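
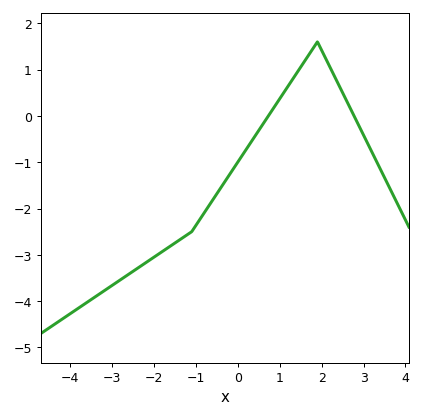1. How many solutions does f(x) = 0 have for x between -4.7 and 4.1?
2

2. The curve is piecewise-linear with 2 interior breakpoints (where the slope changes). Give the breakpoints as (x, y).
(-1.1, -2.5); (1.9, 1.6)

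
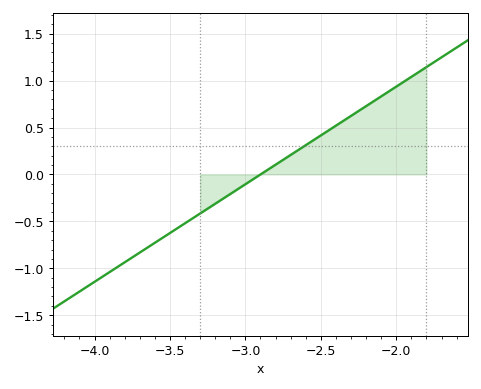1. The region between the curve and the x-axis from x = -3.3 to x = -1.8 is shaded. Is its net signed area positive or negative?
positive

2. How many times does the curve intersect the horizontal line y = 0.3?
1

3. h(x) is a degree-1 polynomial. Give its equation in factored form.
y = 1.04(x + 2.9)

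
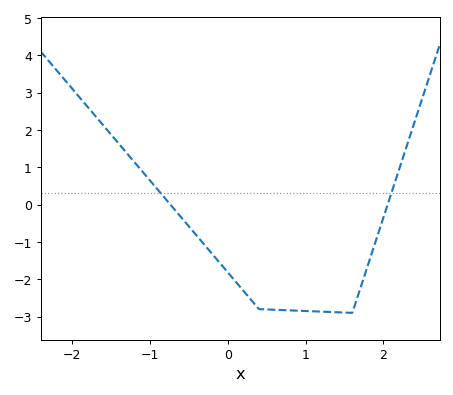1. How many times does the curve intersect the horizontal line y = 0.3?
2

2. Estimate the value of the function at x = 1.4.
-2.9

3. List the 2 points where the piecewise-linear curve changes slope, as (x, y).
(0.4, -2.8); (1.6, -2.9)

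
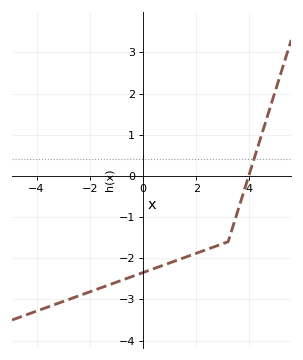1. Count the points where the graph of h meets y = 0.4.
1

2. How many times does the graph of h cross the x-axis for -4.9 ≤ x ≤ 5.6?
1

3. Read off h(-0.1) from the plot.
-2.37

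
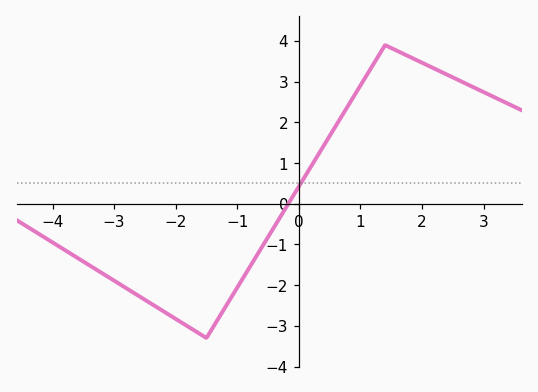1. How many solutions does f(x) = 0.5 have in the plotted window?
1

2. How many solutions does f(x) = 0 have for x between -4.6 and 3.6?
1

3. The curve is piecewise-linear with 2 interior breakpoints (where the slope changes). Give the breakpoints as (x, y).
(-1.5, -3.3); (1.4, 3.9)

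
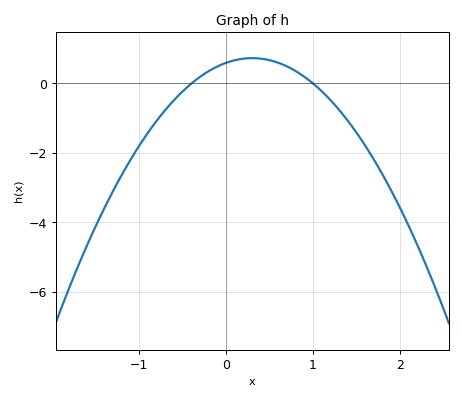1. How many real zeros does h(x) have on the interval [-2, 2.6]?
2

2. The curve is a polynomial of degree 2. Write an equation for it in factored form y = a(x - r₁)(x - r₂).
y = -1.49(x + 0.4)(x - 1)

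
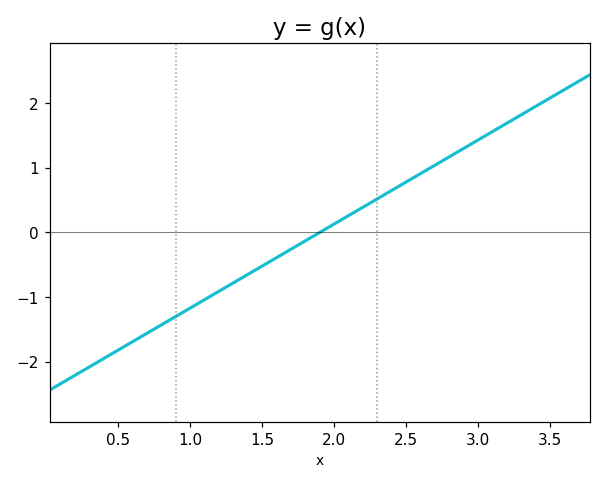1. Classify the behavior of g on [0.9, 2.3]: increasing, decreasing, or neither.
increasing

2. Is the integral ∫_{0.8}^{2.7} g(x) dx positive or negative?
negative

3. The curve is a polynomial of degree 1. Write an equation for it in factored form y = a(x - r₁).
y = 1.3(x - 1.9)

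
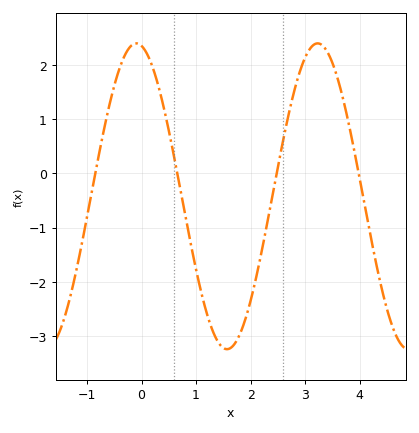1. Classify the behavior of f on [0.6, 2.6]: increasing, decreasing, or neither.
neither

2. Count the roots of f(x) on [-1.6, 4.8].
4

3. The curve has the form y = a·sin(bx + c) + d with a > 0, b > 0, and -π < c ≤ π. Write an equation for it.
y = 2.82sin(1.9x + 1.8) - 0.42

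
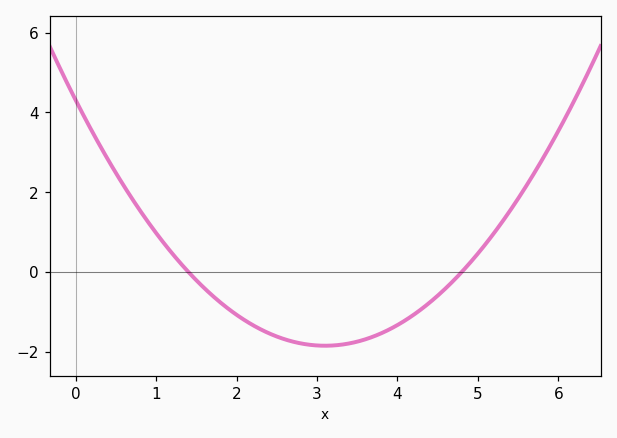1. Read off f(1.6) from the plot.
-0.41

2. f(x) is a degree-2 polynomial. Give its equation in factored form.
y = 0.64(x - 1.4)(x - 4.8)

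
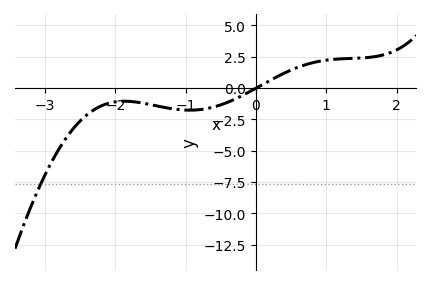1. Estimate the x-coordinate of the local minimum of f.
-0.9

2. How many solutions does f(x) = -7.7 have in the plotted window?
1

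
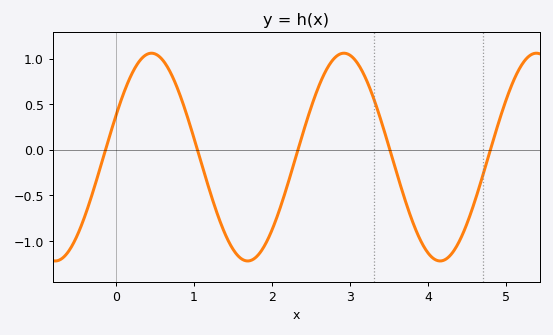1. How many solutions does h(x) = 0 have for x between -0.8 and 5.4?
5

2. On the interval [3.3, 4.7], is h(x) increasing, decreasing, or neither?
neither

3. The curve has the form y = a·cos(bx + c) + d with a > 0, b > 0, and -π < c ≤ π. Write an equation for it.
y = 1.14cos(2.5x - 1.2) - 0.08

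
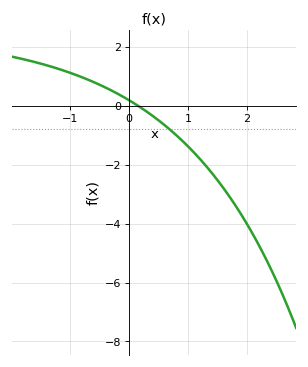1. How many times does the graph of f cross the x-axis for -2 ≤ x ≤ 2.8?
1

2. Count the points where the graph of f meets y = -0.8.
1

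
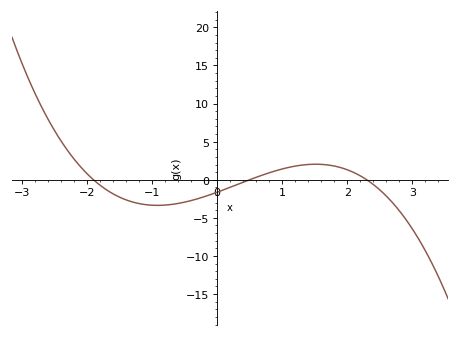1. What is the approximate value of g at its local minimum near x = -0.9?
-3.36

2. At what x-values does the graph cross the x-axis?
-1.9, 0.5, 2.3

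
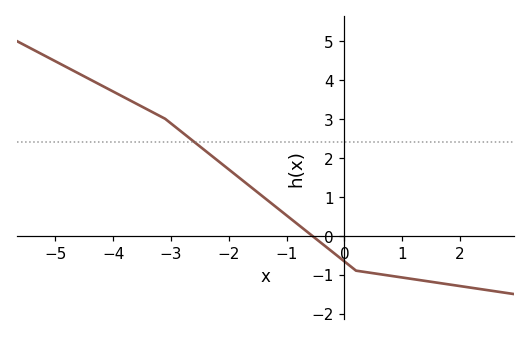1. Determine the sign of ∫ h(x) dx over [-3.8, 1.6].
positive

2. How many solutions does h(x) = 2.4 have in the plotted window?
1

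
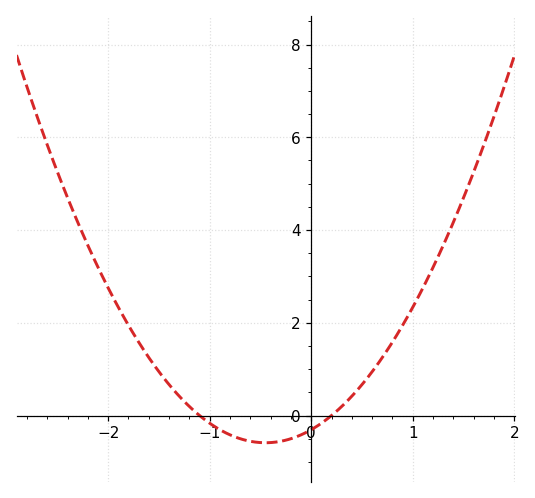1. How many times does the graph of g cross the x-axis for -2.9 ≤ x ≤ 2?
2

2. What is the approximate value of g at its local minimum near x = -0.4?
-0.587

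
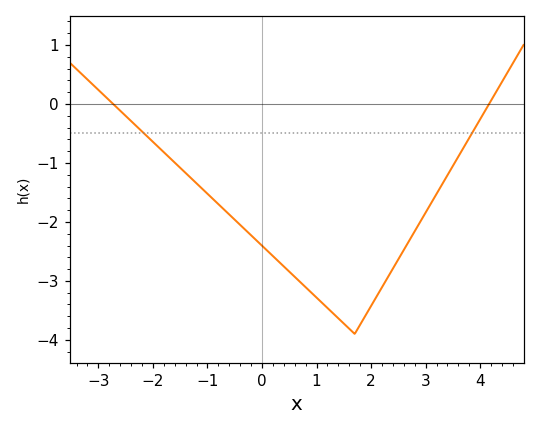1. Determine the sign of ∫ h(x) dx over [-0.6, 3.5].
negative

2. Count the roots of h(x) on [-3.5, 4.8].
2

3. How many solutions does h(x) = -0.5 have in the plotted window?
2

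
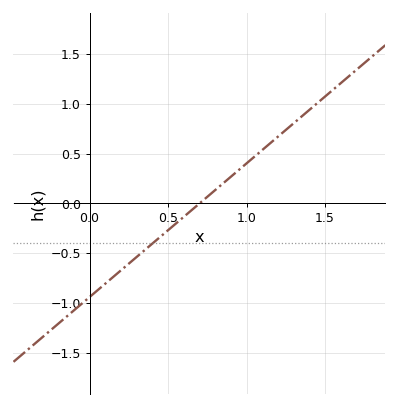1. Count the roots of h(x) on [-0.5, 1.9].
1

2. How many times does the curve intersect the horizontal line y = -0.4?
1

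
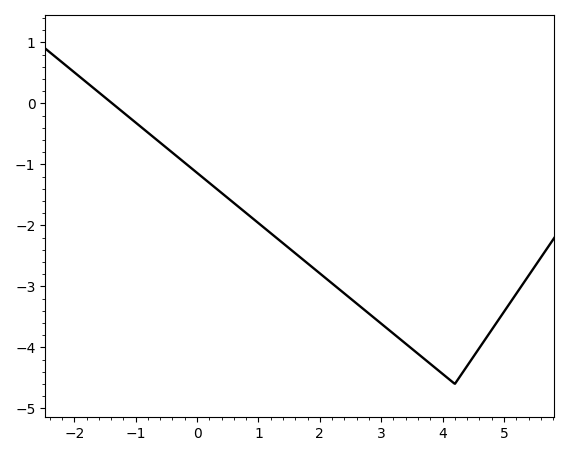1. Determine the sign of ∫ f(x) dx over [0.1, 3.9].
negative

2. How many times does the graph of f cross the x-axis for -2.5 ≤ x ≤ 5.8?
1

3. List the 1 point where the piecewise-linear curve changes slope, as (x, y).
(4.2, -4.6)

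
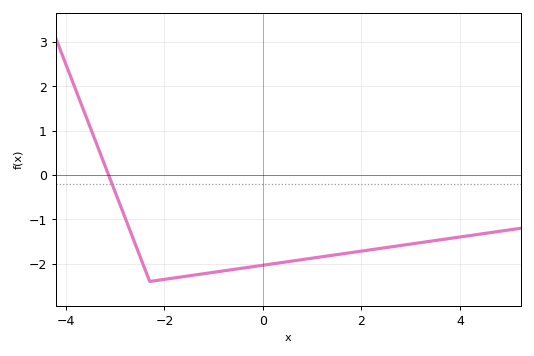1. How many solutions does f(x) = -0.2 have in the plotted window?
1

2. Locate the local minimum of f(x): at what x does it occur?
-2.2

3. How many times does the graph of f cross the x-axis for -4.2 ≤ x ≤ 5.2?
1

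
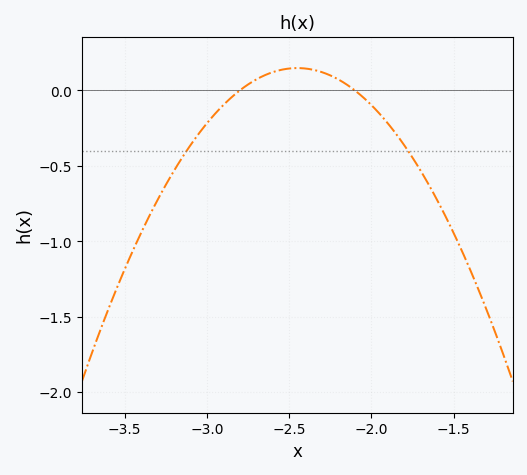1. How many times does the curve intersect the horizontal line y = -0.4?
2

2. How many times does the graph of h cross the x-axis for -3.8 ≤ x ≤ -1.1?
2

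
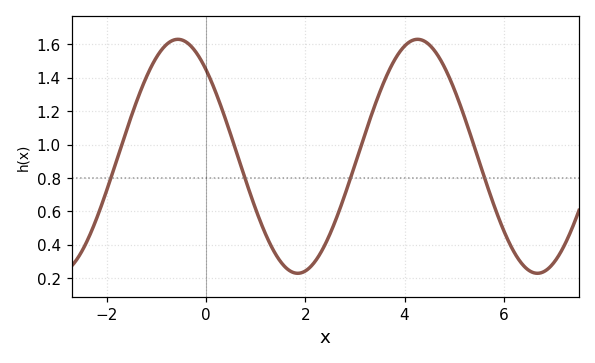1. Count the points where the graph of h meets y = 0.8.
4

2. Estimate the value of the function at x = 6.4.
0.28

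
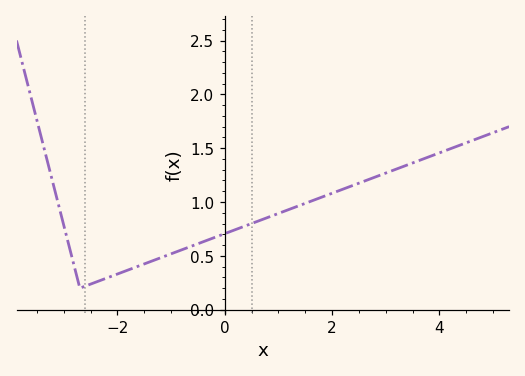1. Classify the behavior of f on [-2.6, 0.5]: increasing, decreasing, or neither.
increasing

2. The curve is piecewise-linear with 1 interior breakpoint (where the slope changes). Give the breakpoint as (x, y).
(-2.7, 0.2)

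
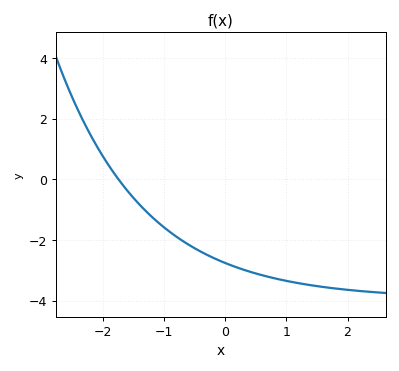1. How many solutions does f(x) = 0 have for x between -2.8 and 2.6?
1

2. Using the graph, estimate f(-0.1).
-2.68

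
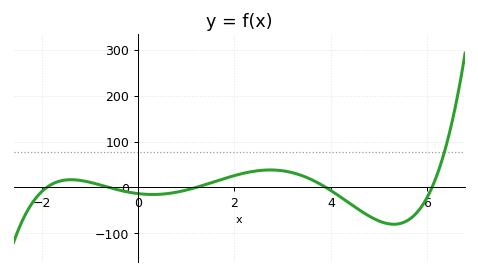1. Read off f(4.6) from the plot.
-50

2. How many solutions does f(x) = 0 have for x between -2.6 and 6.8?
5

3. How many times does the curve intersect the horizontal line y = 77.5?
1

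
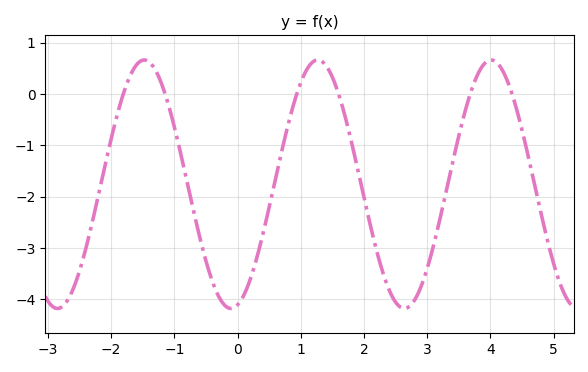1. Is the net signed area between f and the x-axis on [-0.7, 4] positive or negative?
negative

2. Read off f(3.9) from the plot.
0.582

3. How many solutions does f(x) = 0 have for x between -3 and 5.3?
6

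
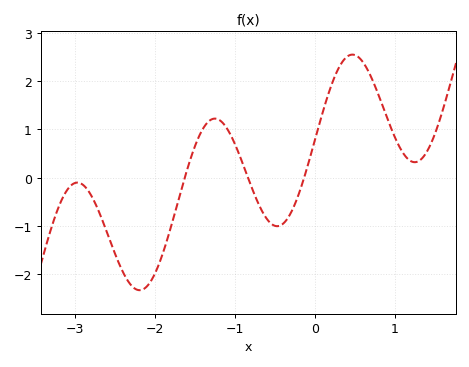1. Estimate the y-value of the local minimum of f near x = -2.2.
-2.33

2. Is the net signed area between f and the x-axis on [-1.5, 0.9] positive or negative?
positive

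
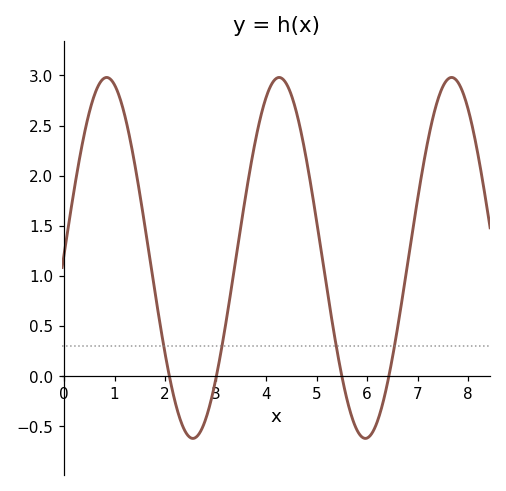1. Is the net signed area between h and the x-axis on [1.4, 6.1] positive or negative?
positive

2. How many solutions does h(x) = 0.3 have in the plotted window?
4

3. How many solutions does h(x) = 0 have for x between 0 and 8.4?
4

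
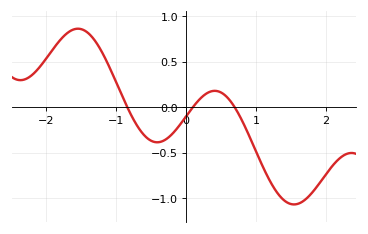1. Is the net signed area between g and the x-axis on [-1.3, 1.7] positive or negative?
negative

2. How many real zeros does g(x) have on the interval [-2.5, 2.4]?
3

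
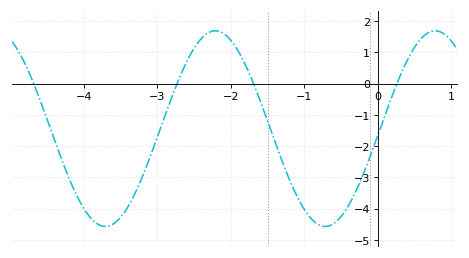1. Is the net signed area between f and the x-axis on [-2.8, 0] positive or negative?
negative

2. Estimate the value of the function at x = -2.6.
0.7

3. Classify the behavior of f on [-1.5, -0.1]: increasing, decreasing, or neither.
neither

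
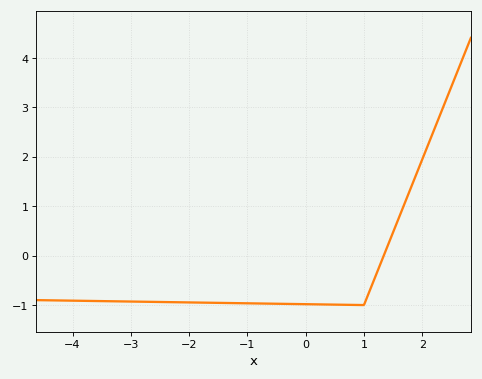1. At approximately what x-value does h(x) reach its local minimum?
1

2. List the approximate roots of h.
1.34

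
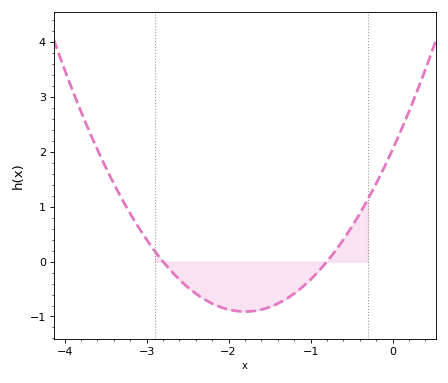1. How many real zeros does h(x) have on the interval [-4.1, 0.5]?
2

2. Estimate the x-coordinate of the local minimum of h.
-1.8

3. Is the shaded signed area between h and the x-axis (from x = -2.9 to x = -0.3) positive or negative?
negative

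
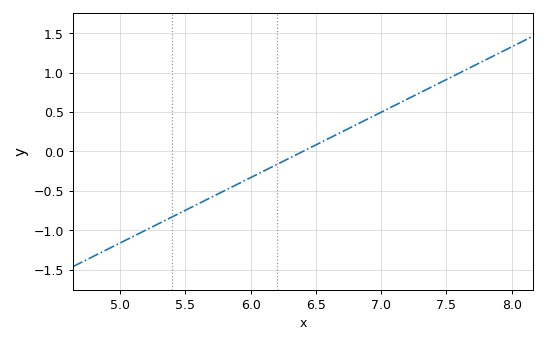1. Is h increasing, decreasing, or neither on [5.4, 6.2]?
increasing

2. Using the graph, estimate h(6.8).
0.35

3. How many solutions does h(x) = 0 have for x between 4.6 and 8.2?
1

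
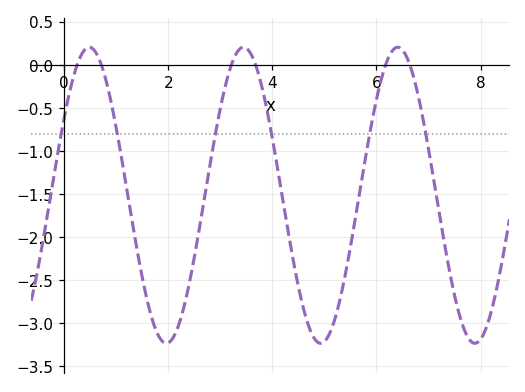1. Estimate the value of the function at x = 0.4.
0.185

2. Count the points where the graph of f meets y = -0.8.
6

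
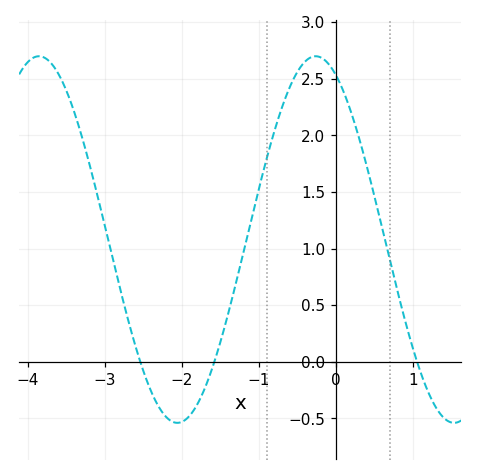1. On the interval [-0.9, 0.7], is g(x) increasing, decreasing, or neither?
neither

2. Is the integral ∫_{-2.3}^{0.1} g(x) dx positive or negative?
positive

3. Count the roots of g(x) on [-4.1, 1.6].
3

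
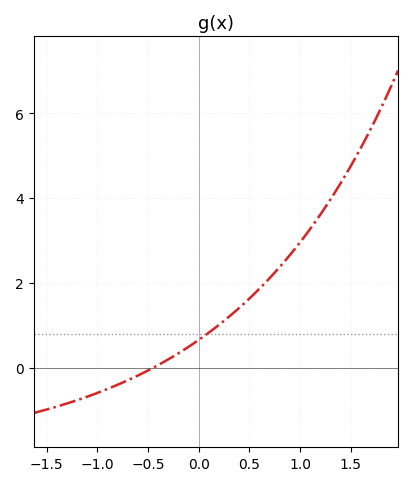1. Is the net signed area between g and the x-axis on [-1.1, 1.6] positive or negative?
positive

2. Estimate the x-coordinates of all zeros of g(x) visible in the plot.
-0.454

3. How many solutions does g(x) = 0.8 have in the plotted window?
1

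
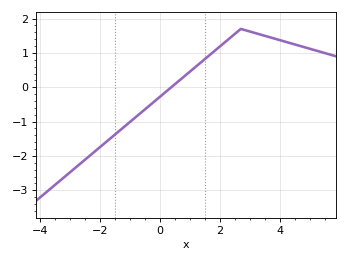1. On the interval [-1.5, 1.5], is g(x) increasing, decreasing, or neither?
increasing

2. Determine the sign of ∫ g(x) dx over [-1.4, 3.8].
positive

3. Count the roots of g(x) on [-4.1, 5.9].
1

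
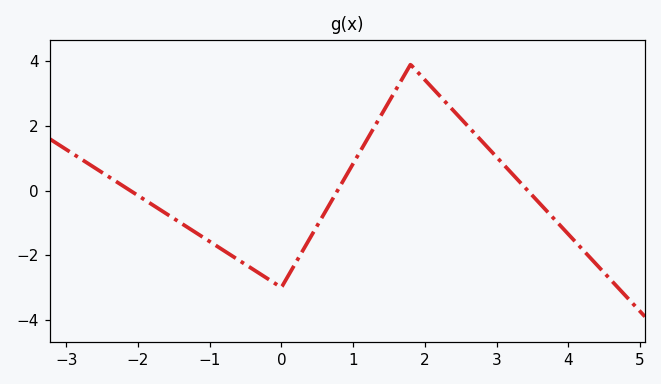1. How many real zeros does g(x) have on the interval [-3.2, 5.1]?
3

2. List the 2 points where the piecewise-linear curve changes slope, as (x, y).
(0, -3); (1.8, 3.9)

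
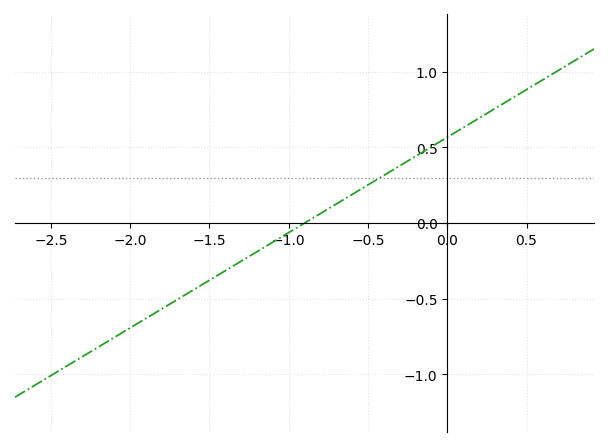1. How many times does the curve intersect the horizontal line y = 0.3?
1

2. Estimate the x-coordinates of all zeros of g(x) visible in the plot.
-0.9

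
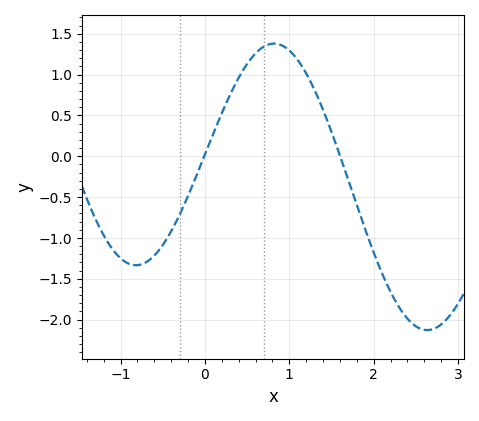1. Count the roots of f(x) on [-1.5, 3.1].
2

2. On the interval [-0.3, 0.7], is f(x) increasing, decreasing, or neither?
increasing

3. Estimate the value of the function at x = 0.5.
1.13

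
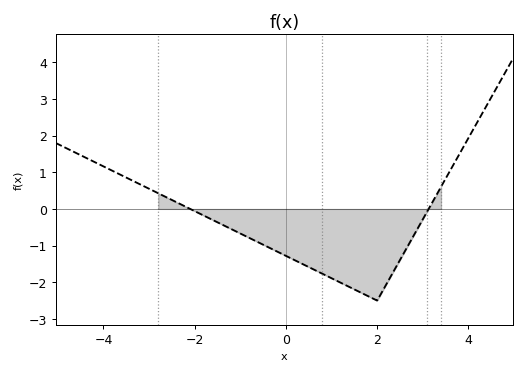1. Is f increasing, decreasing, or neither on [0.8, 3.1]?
neither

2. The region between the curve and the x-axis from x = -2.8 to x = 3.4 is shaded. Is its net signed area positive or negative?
negative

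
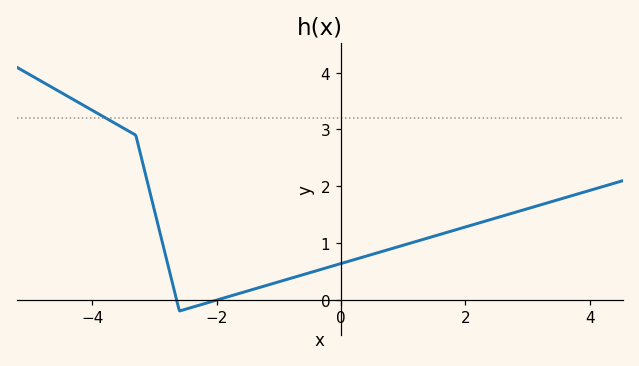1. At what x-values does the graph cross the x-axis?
-2.65, -1.98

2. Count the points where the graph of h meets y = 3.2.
1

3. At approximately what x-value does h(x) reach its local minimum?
-2.6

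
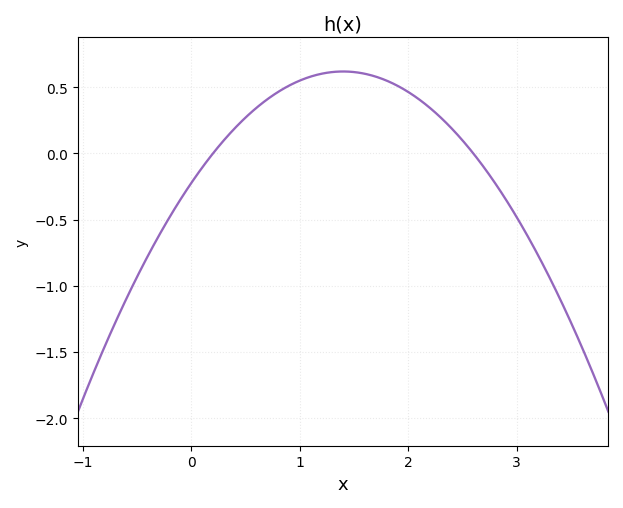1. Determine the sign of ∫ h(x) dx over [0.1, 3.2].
positive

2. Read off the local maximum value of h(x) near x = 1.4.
0.6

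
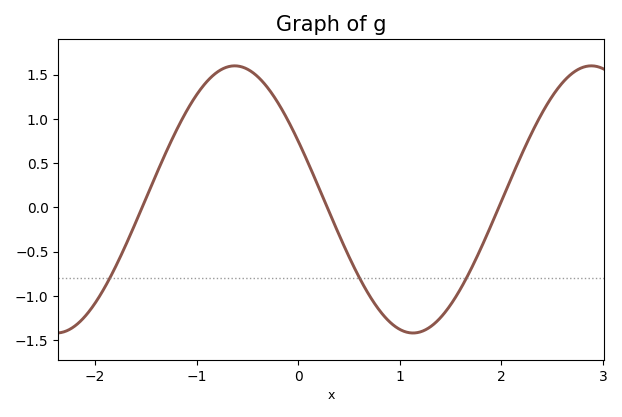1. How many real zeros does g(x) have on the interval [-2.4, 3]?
3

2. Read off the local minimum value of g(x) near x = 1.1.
-1.42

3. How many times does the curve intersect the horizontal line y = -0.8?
3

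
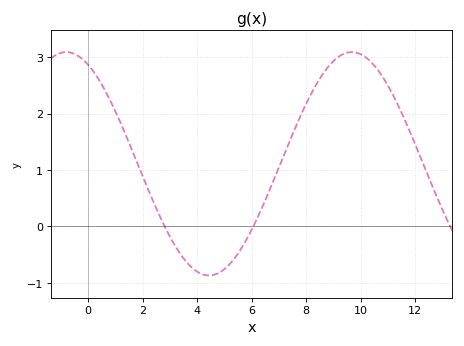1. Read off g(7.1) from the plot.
1.2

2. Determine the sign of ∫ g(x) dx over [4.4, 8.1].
positive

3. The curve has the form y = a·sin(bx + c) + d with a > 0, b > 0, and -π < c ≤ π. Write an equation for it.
y = 1.98sin(0.6x + 2) + 1.11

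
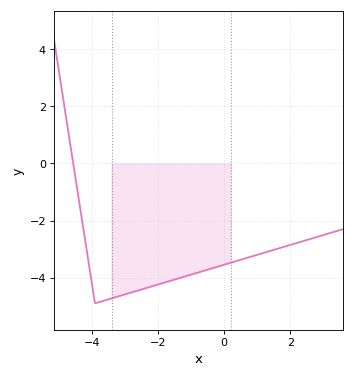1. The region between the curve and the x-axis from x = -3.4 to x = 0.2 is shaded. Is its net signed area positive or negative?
negative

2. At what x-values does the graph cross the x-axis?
-4.56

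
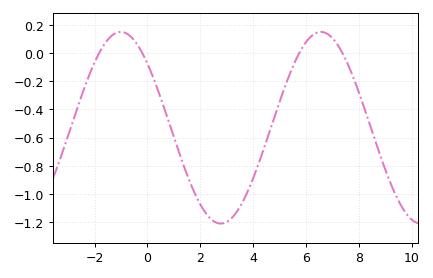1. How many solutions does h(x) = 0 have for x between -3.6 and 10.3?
4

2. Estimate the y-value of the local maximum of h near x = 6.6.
0.14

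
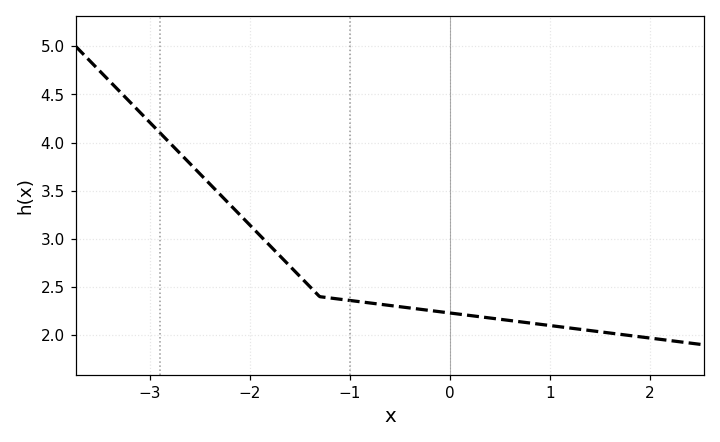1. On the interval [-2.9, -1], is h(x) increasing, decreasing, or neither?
decreasing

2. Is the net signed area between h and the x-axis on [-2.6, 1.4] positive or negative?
positive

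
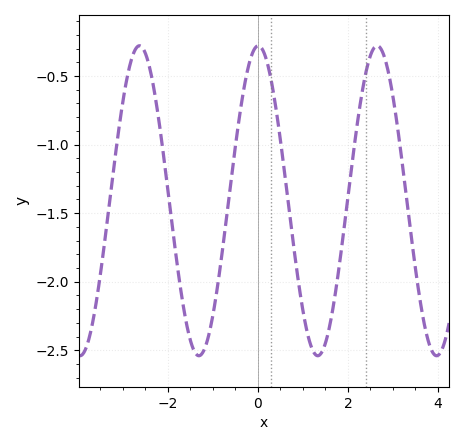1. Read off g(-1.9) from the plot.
-1.6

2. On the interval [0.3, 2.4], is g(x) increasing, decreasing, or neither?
neither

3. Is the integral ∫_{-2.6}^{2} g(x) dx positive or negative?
negative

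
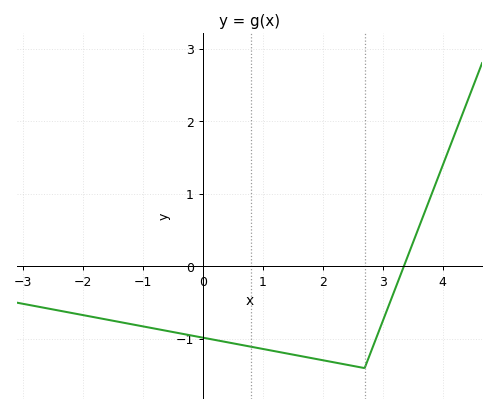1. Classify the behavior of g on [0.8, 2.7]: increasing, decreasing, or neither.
decreasing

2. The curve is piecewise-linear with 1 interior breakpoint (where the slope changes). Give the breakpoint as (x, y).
(2.7, -1.4)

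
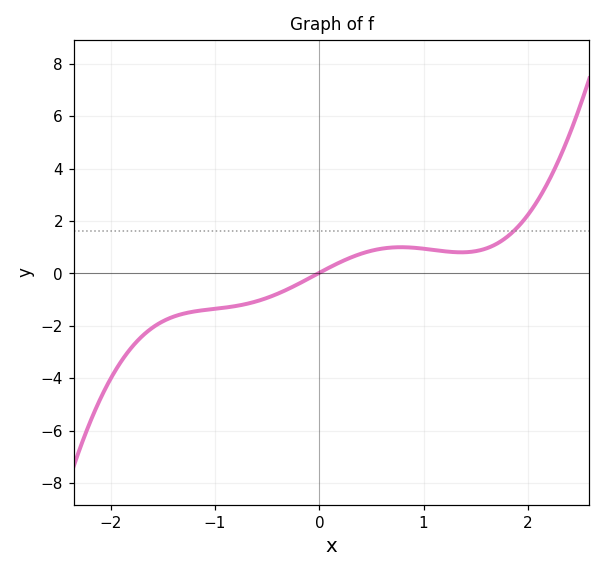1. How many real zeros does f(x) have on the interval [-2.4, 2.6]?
1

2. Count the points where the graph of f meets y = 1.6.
1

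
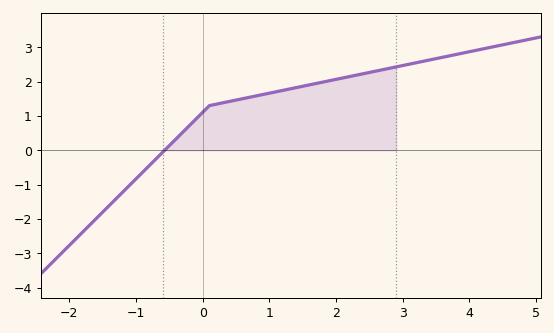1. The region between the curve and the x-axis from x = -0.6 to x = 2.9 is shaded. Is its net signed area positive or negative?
positive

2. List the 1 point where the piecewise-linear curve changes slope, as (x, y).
(0.1, 1.3)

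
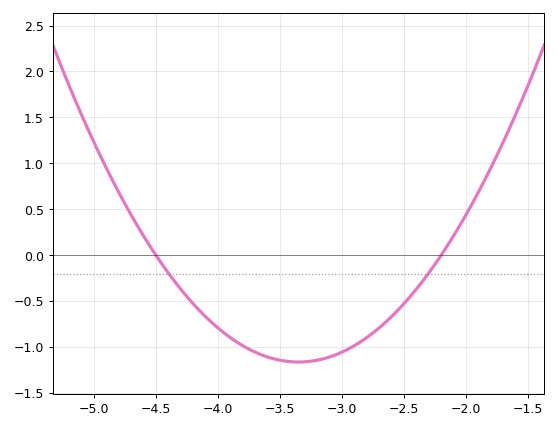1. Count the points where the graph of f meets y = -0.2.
2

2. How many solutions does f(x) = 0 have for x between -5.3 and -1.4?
2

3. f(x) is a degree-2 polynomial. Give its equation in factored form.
y = 0.88(x + 4.5)(x + 2.2)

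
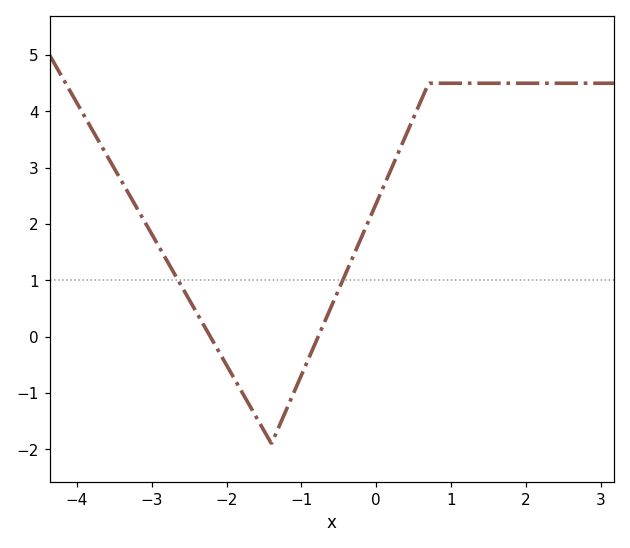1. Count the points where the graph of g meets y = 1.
2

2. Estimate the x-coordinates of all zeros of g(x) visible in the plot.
-2.2, -0.8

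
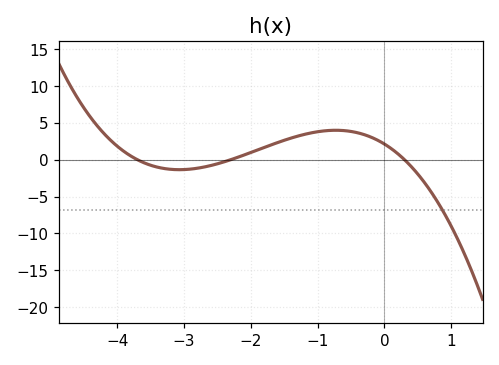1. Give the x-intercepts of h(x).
-3.7, -2.3, 0.3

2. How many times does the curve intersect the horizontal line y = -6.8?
1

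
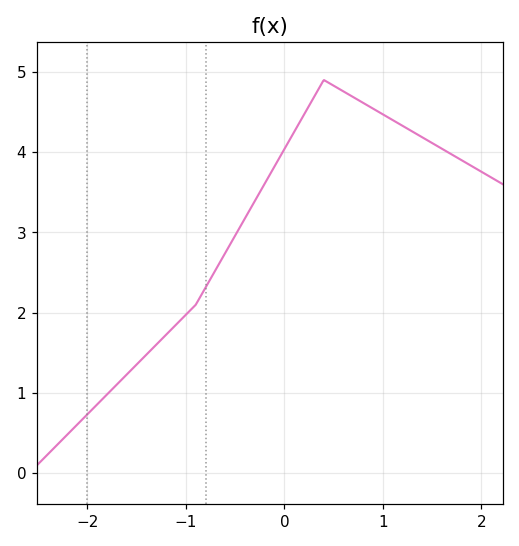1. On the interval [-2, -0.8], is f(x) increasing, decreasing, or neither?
increasing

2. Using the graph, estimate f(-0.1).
3.8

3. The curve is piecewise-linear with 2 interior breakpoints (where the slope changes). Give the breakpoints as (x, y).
(-0.9, 2.1); (0.4, 4.9)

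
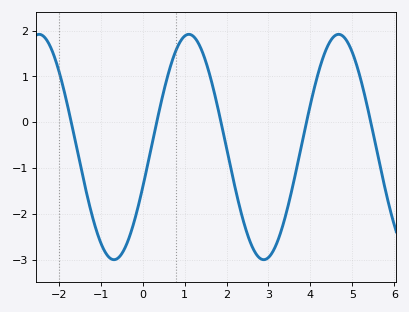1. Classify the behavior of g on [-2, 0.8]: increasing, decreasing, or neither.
neither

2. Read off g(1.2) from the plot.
1.88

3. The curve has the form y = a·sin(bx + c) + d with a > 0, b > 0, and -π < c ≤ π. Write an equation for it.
y = 2.46sin(1.76x - 0.37) - 0.54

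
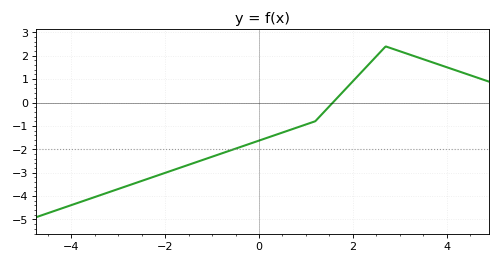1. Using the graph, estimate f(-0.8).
-2.2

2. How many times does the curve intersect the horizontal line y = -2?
1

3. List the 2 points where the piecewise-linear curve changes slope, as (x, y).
(1.2, -0.8); (2.7, 2.4)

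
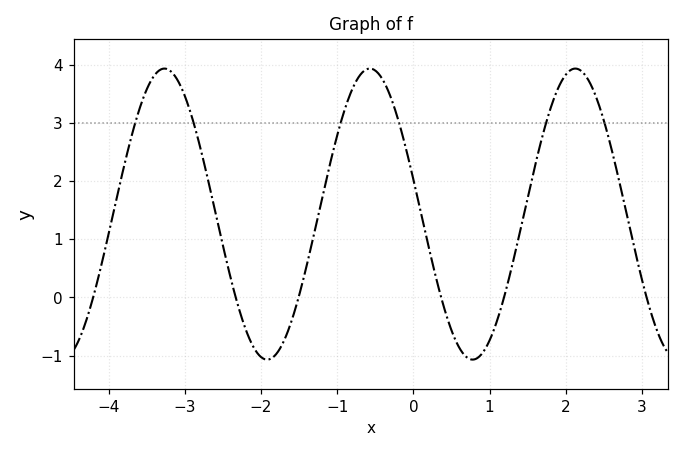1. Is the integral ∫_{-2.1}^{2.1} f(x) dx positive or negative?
positive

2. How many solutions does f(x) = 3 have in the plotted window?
6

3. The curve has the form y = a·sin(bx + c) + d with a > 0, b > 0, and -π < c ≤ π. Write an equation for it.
y = 2.5sin(2.3x + 2.9) + 1.43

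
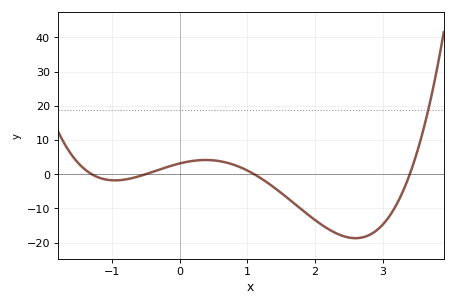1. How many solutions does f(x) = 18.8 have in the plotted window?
1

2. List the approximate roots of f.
-1.3, -0.5, 1.1, 3.4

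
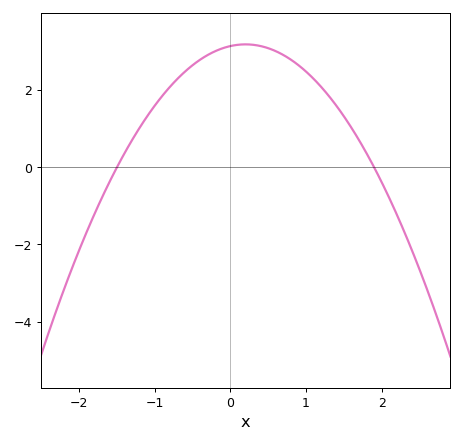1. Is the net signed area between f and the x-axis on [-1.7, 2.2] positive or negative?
positive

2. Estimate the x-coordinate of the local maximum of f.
0.2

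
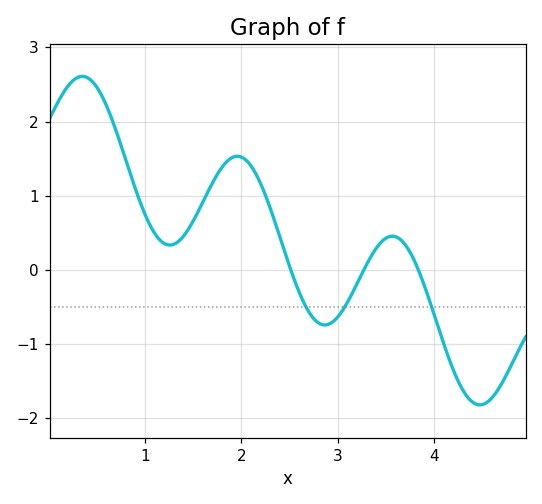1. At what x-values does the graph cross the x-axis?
2.5, 3.3, 3.8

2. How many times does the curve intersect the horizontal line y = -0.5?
3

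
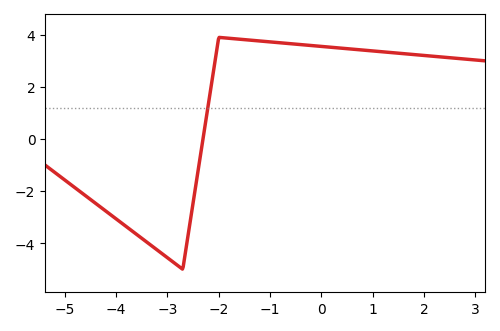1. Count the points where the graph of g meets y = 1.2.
1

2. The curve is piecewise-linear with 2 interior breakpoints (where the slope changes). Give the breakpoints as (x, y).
(-2.7, -5); (-2, 3.9)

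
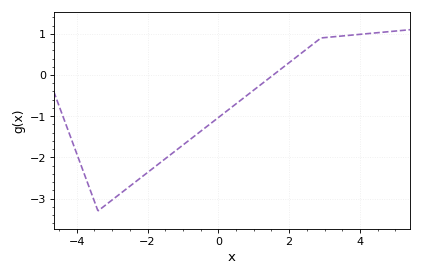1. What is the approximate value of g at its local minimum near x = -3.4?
-3.3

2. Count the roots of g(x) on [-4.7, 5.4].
1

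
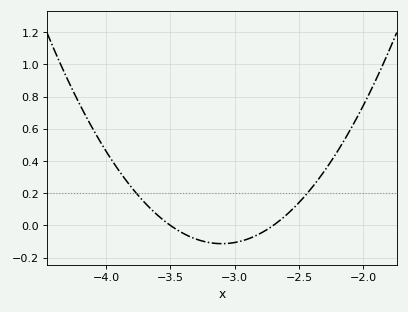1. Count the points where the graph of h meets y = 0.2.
2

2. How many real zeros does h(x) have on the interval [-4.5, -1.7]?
2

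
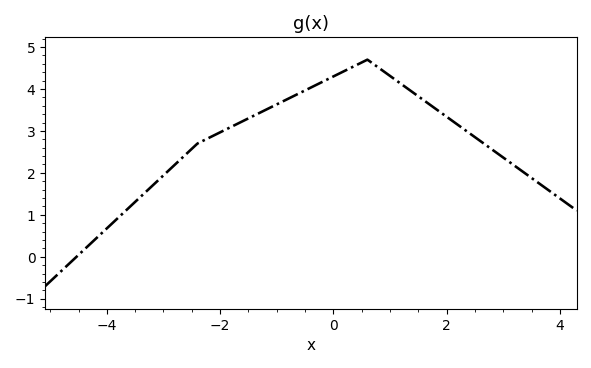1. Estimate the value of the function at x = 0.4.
4.6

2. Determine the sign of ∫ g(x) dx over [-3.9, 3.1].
positive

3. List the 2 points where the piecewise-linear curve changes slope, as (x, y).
(-2.4, 2.7); (0.6, 4.7)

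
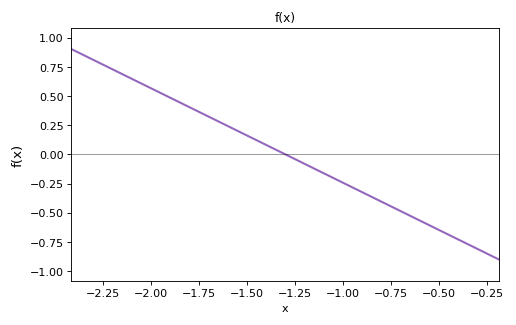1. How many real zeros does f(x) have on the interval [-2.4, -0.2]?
1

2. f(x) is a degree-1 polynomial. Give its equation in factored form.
y = -0.81(x + 1.3)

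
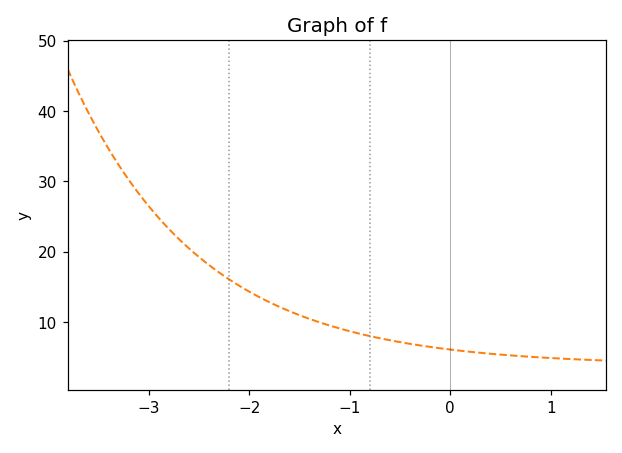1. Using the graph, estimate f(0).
6.07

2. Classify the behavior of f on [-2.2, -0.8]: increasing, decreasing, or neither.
decreasing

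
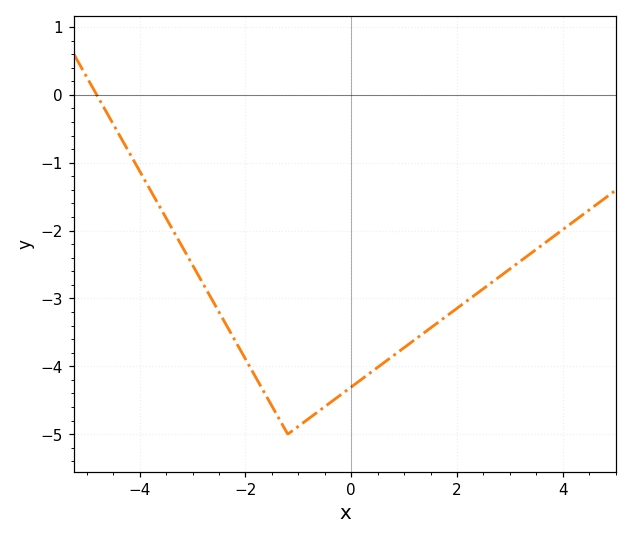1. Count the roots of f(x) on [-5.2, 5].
1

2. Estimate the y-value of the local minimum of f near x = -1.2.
-5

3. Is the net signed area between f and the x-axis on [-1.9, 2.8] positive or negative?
negative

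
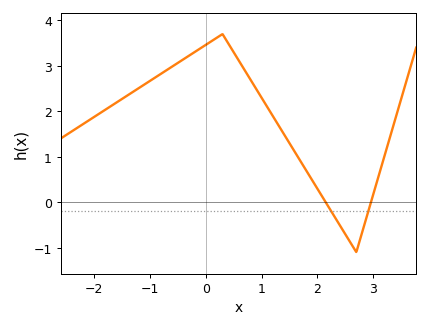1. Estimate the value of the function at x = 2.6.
-0.9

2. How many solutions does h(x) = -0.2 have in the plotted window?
2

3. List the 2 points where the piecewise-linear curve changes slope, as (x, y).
(0.3, 3.7); (2.7, -1.1)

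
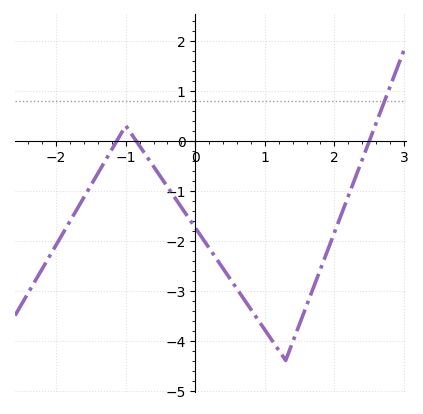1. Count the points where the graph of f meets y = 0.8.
1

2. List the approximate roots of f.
-1.13, -0.853, 2.51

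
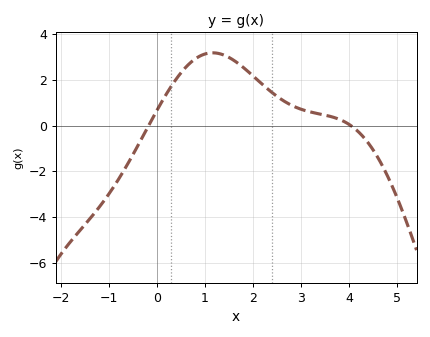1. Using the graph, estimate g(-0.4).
-0.8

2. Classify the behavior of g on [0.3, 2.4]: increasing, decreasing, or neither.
neither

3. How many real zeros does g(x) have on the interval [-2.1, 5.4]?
2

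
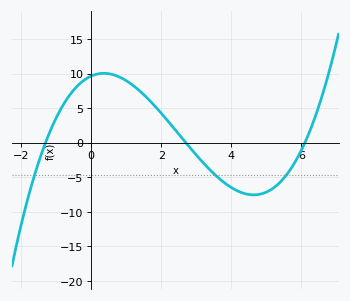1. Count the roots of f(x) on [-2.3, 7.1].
3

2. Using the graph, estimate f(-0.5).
7.5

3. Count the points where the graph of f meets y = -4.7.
3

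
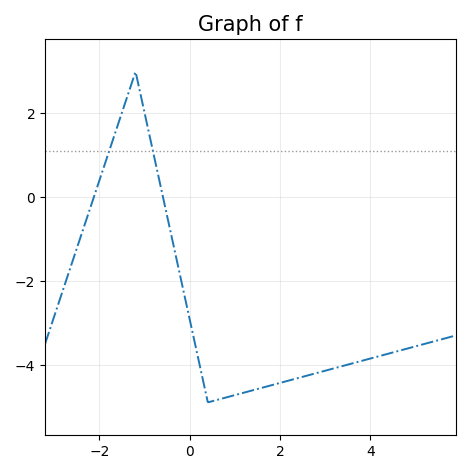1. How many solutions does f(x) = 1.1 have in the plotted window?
2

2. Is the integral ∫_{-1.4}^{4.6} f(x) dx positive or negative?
negative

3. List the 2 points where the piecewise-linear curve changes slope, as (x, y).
(-1.2, 3); (0.4, -4.9)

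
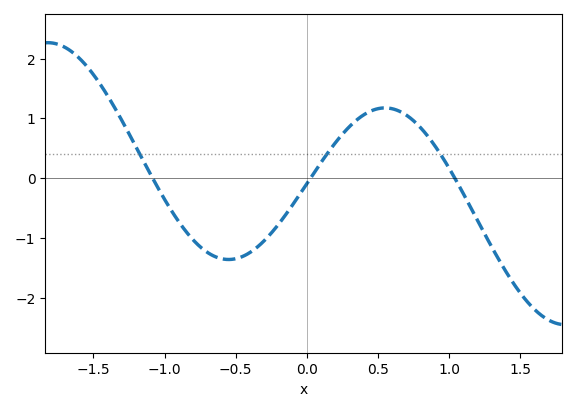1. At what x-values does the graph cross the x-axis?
-1.1, 0.05, 1.05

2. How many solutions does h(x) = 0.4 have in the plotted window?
3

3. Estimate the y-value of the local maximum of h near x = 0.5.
1.2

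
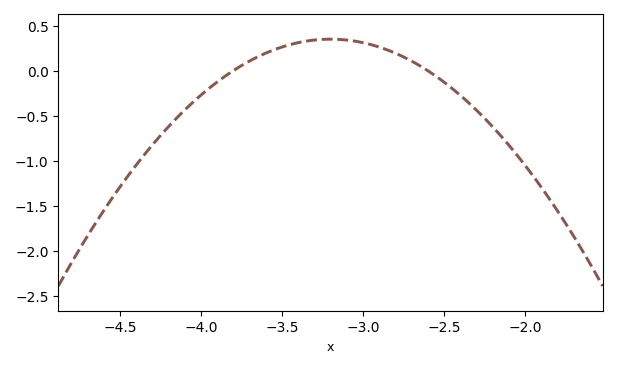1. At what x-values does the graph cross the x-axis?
-3.8, -2.6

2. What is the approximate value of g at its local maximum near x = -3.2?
0.349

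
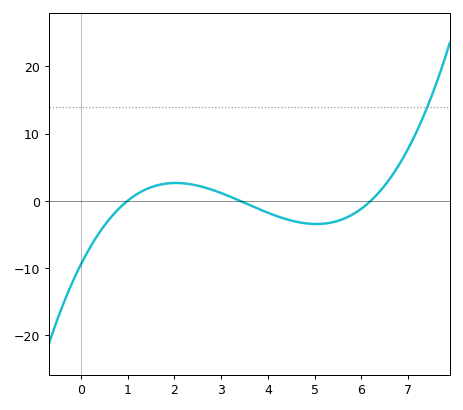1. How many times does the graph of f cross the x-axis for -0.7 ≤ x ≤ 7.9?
3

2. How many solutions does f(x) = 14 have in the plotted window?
1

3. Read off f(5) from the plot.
-3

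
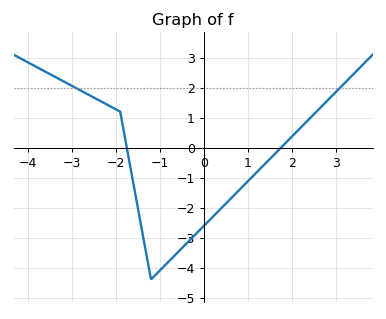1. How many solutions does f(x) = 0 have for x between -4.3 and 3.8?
2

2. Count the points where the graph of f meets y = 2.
2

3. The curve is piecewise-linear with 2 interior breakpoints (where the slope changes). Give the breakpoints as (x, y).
(-1.9, 1.2); (-1.2, -4.4)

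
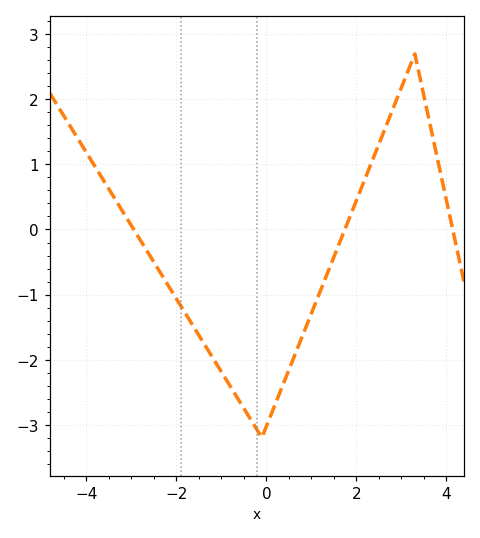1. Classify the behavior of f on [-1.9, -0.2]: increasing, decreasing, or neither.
decreasing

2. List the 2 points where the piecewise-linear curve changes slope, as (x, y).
(-0.1, -3.2); (3.3, 2.7)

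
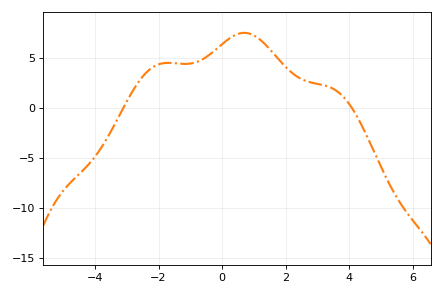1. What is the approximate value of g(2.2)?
3.48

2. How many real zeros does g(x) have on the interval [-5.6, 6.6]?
2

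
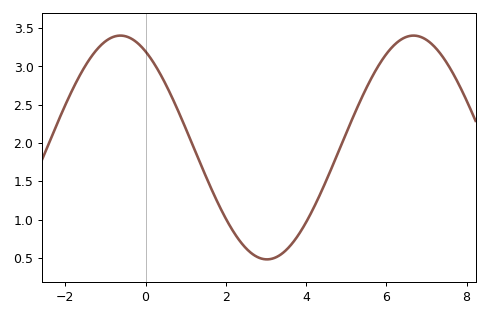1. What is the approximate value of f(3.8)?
0.792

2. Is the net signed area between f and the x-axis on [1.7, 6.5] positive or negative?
positive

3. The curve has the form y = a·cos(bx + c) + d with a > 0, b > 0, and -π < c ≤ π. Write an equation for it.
y = 1.46cos(0.86x + 0.54) + 1.94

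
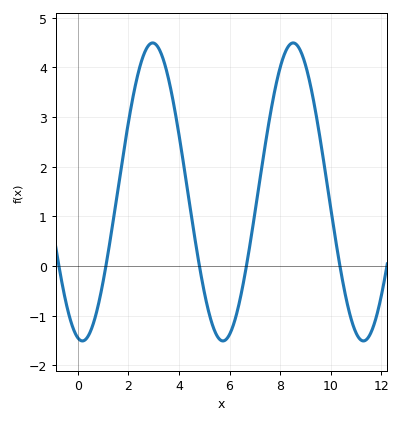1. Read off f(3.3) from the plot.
4.27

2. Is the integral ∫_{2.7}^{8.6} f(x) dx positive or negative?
positive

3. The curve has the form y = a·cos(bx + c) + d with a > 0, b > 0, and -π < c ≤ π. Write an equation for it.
y = 3cos(1.13x + 2.94) + 1.49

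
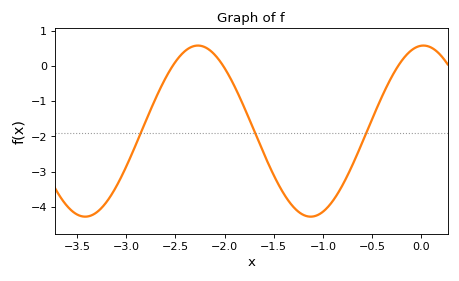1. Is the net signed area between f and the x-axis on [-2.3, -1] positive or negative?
negative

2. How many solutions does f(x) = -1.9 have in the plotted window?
3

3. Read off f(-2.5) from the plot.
0.119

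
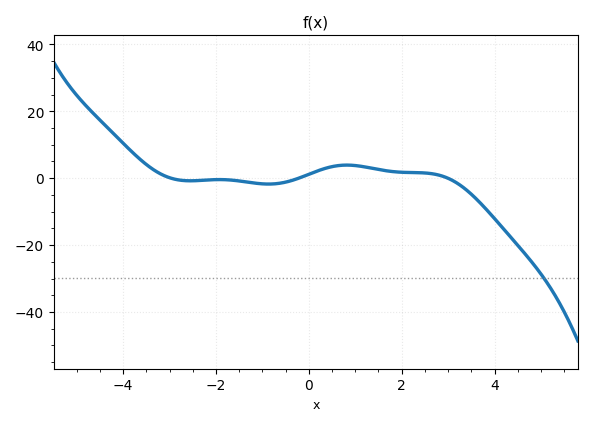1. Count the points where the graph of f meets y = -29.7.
1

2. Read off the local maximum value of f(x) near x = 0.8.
4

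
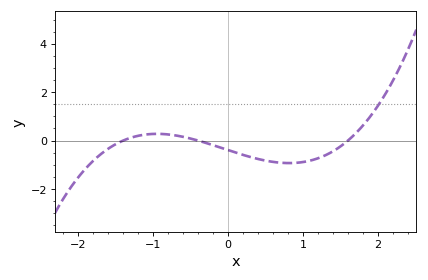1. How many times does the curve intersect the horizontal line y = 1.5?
1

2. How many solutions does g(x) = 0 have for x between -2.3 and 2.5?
3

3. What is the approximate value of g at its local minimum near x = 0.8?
-1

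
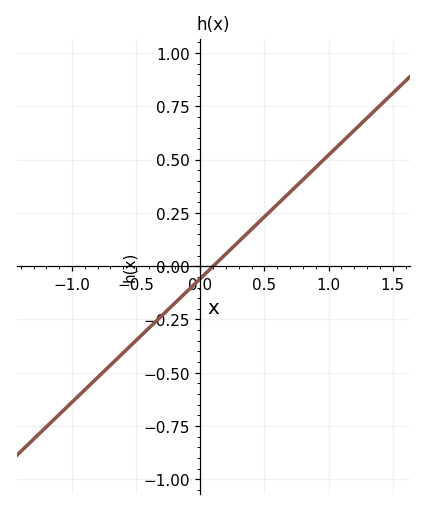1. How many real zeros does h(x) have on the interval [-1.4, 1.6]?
1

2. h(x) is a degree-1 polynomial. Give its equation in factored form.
y = 0.58(x - 0.1)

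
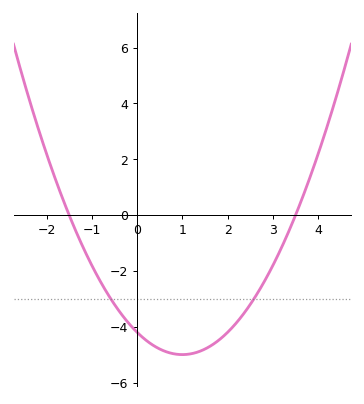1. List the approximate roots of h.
-1.5, 3.5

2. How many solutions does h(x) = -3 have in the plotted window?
2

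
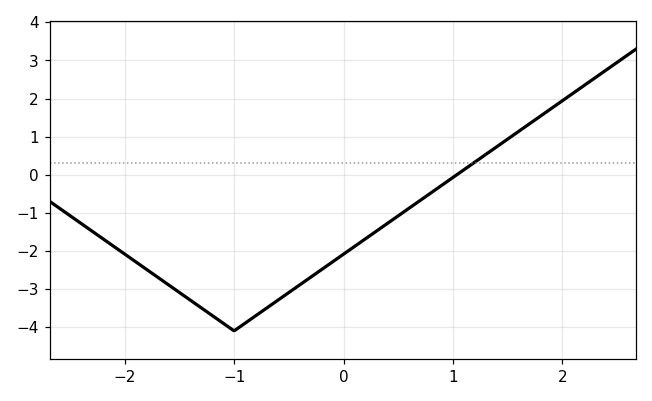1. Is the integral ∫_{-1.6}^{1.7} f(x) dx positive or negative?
negative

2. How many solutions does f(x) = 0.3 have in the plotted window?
1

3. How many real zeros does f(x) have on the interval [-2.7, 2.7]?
1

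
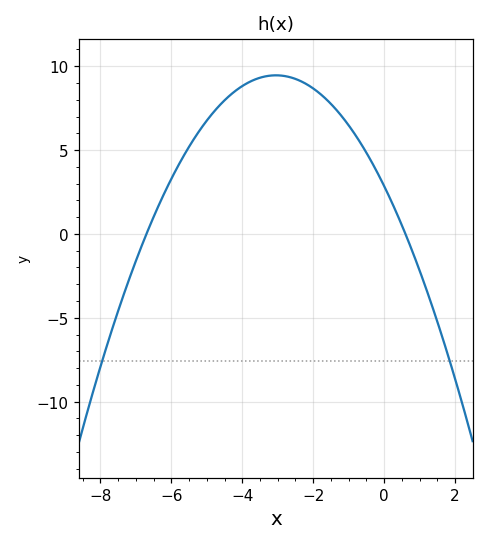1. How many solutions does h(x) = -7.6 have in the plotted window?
2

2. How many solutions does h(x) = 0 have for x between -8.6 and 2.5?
2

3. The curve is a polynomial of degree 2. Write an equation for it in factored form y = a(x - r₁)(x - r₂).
y = -0.71(x + 6.7)(x - 0.6)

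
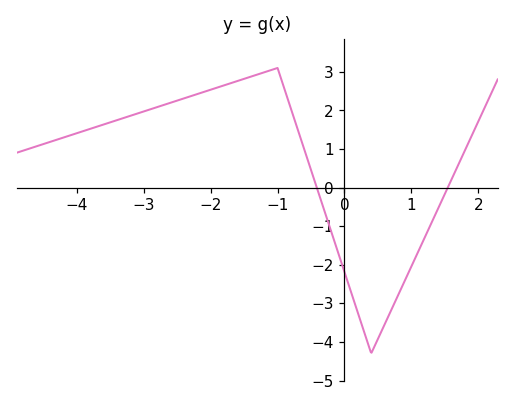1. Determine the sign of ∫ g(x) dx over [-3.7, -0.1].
positive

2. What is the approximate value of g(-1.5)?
2.8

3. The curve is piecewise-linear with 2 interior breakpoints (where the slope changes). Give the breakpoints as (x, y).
(-1, 3.1); (0.4, -4.3)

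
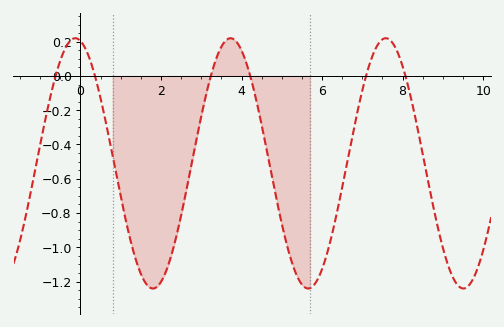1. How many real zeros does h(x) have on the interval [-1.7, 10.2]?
6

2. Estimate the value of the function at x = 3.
-0.235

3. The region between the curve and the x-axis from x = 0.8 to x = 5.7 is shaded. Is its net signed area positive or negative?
negative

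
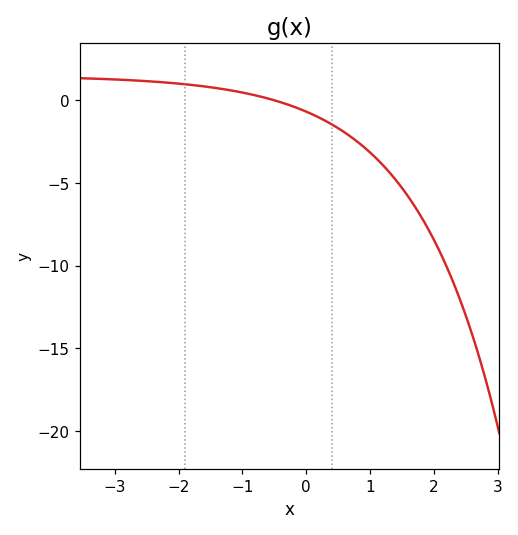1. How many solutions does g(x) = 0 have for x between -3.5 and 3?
1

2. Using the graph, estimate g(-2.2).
1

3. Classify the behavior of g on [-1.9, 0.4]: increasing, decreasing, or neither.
decreasing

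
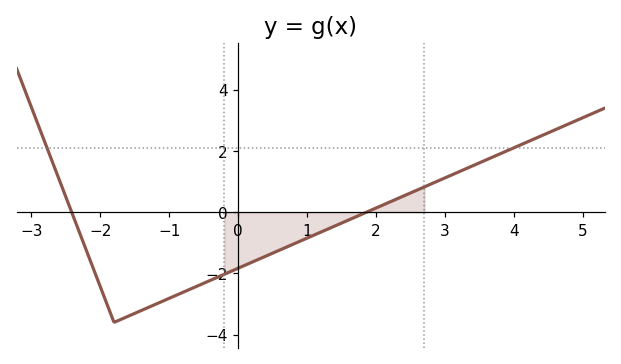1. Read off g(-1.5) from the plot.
-3.3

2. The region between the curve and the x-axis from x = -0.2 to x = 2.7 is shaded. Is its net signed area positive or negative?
negative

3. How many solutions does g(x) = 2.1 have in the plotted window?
2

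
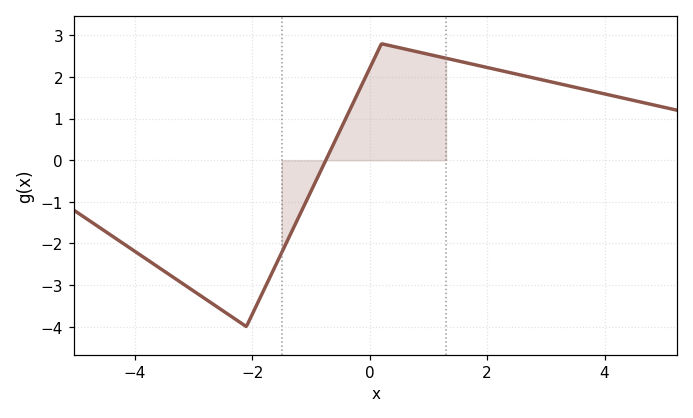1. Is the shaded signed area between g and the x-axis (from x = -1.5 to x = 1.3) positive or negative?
positive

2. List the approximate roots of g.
-0.8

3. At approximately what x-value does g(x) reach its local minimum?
-2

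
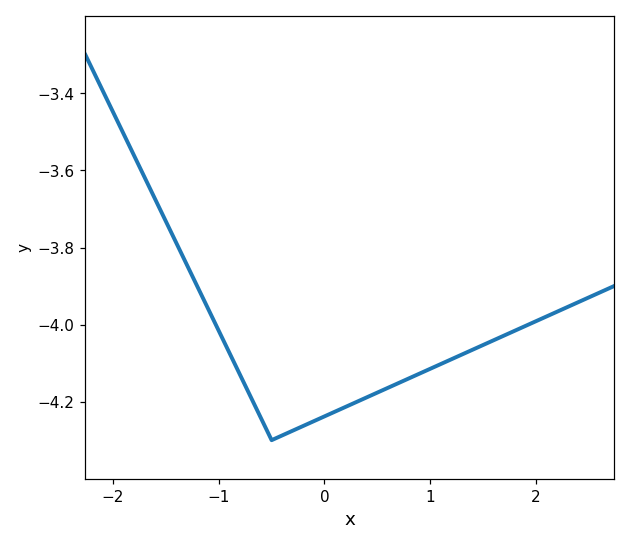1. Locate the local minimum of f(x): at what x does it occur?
-0.5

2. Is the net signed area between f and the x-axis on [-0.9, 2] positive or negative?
negative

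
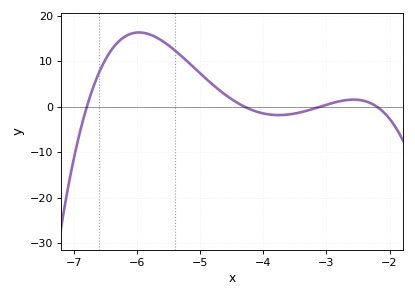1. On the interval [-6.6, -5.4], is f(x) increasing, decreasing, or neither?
neither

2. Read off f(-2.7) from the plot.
1.43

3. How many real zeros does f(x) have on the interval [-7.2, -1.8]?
4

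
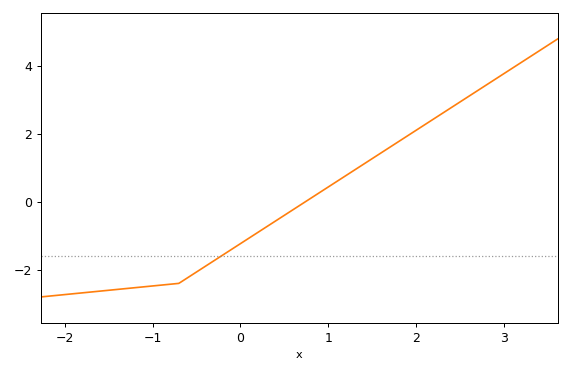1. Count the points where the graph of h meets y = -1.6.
1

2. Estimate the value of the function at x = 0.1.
-1.06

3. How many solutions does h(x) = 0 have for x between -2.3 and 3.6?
1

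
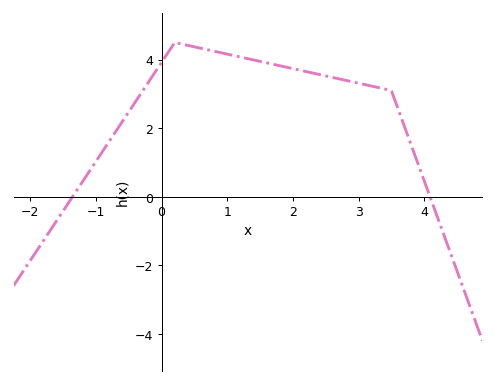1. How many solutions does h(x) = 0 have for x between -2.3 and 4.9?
2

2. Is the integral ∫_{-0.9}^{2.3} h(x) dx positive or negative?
positive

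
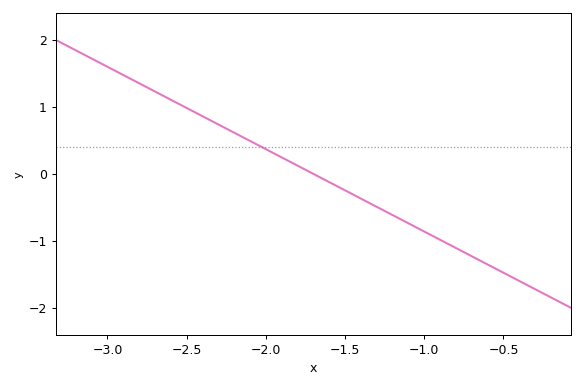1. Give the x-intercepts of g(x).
-1.7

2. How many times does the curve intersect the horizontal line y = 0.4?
1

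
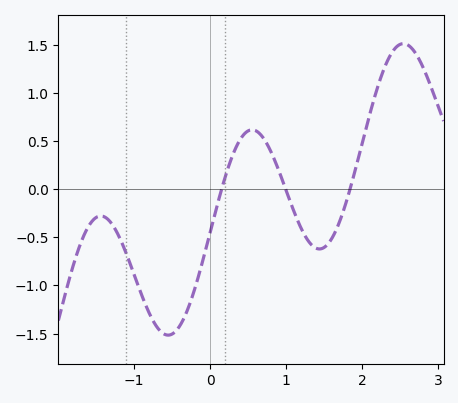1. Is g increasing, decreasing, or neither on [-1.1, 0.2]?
neither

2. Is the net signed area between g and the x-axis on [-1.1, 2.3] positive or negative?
negative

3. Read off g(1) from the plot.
0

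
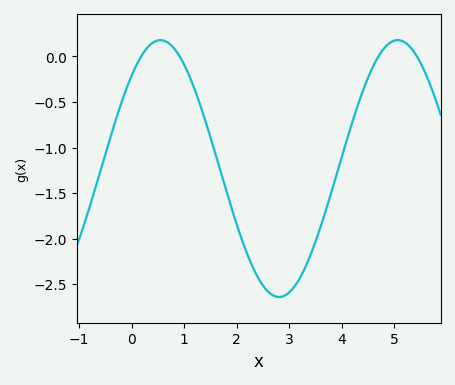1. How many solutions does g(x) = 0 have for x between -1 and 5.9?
4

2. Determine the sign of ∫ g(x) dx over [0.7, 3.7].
negative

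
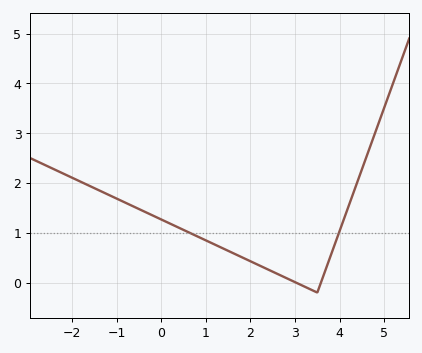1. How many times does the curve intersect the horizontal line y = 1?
2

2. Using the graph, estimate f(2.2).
0.3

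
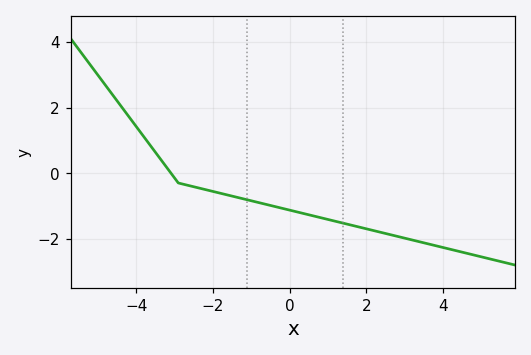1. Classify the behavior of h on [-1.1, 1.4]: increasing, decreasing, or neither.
decreasing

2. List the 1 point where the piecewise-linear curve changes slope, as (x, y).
(-2.9, -0.3)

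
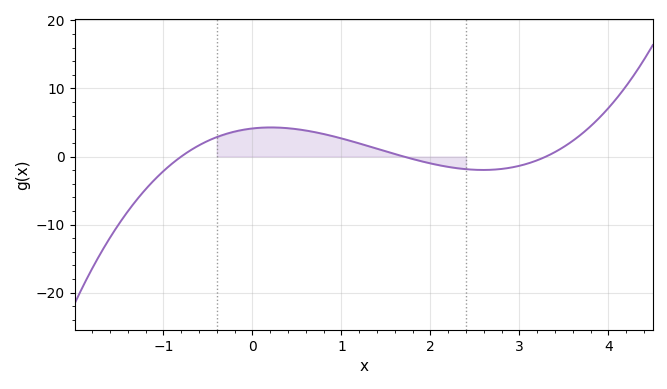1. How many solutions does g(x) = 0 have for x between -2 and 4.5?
3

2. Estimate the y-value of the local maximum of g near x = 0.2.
4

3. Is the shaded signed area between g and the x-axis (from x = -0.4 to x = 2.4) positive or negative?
positive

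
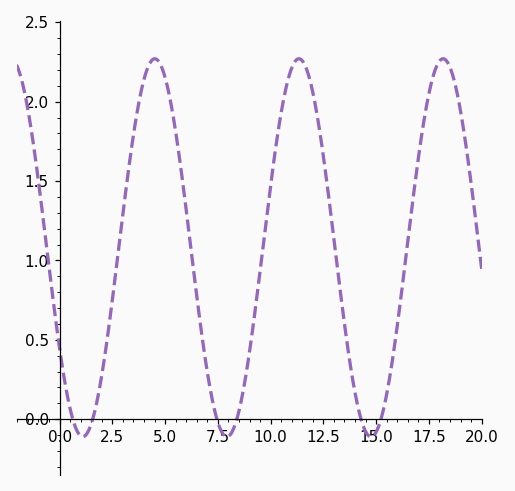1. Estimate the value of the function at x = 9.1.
0.518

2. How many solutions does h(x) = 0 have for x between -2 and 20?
6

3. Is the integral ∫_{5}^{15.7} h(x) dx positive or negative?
positive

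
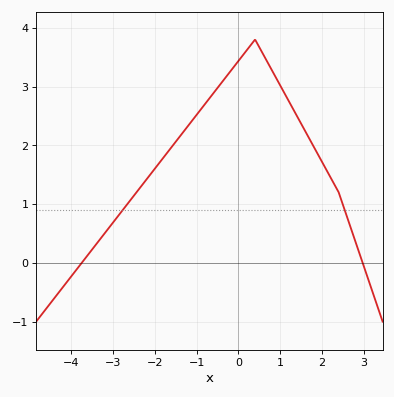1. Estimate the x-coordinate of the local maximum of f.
0.401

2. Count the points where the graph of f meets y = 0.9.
2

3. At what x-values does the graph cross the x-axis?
-3.75, 2.97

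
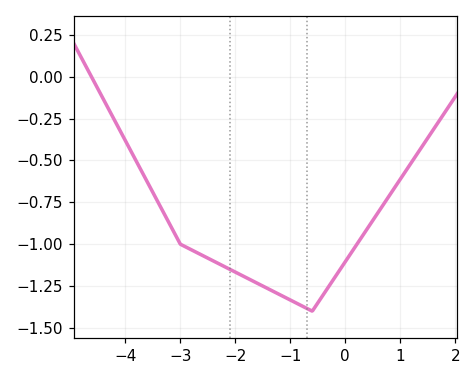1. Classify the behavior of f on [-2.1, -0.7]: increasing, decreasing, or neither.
decreasing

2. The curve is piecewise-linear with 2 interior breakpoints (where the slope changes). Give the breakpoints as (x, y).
(-3, -1); (-0.6, -1.4)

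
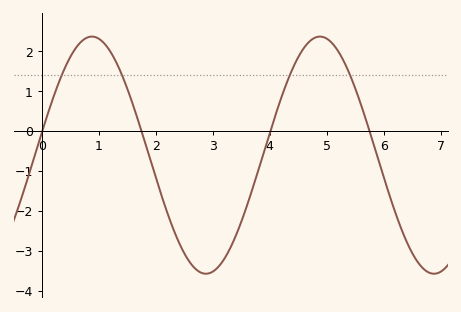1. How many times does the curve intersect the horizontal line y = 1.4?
4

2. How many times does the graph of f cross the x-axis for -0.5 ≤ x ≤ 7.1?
4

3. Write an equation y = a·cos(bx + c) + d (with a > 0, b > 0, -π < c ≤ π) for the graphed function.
y = 2.97cos(1.6x - 1.4) - 0.61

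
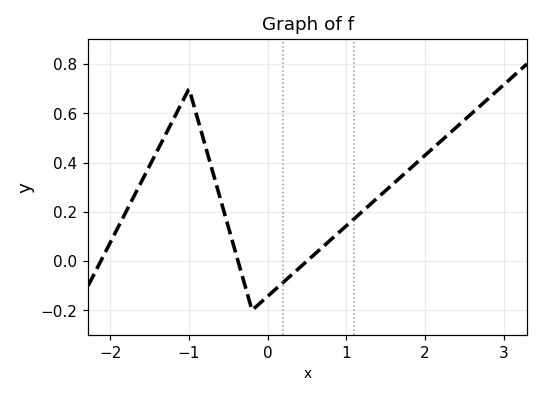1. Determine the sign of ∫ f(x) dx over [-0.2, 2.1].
positive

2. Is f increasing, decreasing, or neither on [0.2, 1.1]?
increasing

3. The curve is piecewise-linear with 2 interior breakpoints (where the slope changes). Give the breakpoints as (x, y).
(-1, 0.7); (-0.2, -0.2)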